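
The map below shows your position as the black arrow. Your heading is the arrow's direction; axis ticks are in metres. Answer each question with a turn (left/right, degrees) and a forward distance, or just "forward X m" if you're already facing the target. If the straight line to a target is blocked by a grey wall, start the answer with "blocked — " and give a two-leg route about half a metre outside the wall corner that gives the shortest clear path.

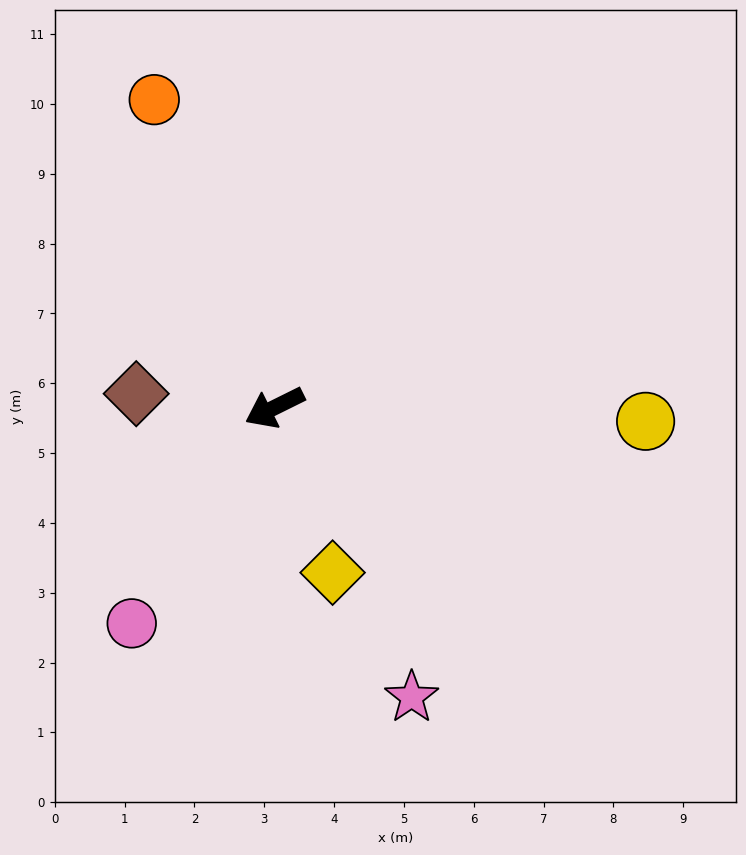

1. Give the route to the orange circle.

turn right 95°, forward 4.7 m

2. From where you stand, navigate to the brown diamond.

turn right 32°, forward 2.0 m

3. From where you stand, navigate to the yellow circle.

turn left 152°, forward 5.3 m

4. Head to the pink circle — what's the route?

turn left 30°, forward 3.7 m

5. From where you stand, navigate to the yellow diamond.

turn left 83°, forward 2.5 m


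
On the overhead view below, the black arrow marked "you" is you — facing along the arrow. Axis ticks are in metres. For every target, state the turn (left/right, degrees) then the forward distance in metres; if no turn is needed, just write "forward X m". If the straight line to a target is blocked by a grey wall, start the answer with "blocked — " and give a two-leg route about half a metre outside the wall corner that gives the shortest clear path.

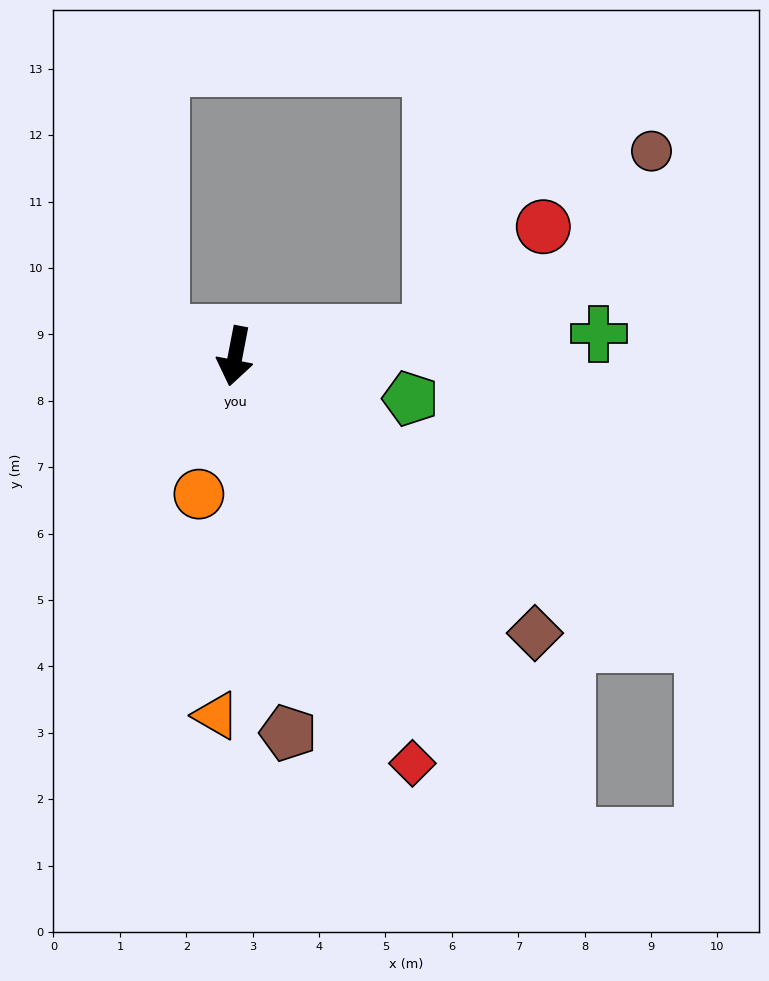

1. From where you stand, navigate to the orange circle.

turn right 4°, forward 2.1 m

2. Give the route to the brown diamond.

turn left 58°, forward 6.1 m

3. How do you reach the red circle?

blocked — turn left 108°, forward 3.0 m, then turn left 36°, forward 2.3 m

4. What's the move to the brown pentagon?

turn left 19°, forward 5.7 m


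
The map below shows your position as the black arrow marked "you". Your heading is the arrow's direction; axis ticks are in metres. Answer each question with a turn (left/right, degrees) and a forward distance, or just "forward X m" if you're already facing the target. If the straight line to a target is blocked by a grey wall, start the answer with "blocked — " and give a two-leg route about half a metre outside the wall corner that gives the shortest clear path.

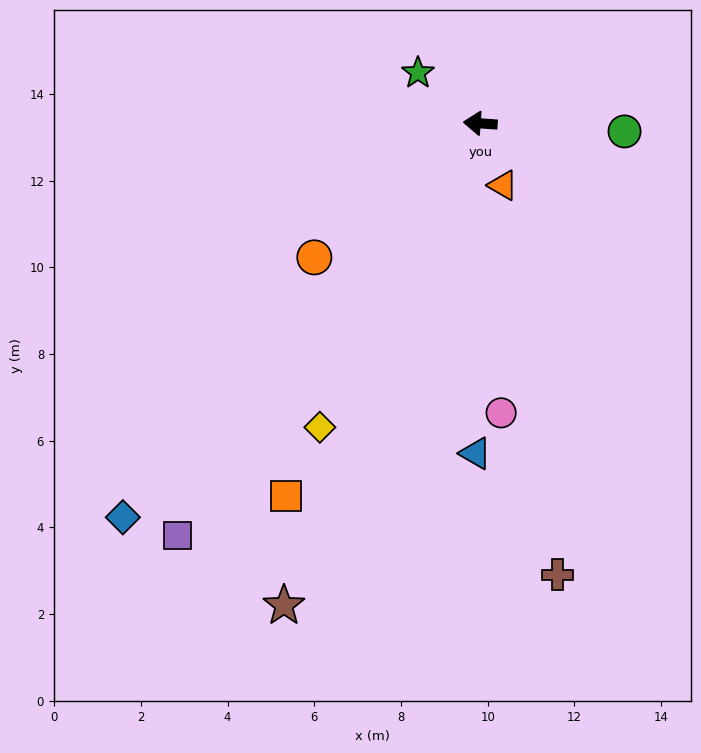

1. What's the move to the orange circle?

turn left 43°, forward 4.9 m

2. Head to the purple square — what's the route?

turn left 58°, forward 11.8 m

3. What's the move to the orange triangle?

turn left 114°, forward 1.5 m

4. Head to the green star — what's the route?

turn right 35°, forward 1.8 m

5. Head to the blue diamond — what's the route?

turn left 52°, forward 12.3 m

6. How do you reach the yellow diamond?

turn left 66°, forward 7.9 m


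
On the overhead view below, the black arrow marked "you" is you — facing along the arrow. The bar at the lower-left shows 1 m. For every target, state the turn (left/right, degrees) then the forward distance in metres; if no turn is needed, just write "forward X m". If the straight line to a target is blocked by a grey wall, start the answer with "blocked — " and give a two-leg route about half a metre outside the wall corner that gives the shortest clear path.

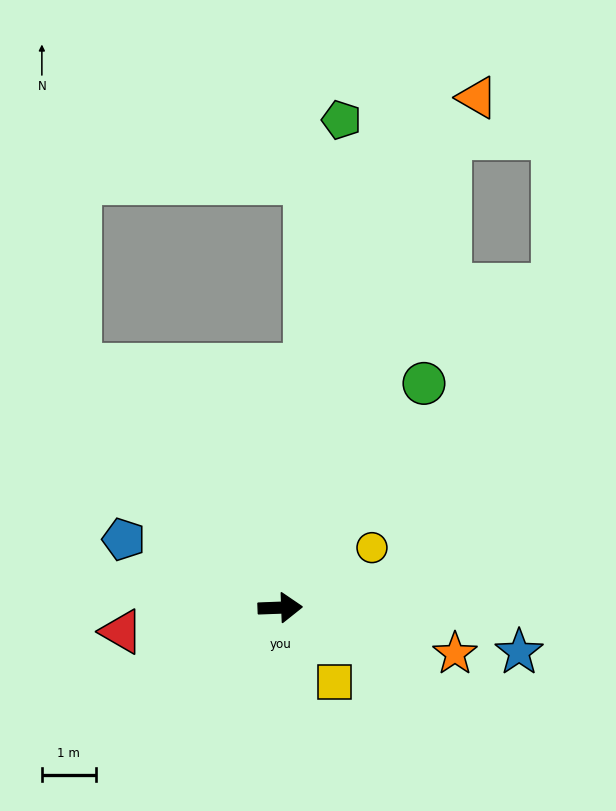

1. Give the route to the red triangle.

turn right 174°, forward 3.0 m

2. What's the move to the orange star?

turn right 17°, forward 3.3 m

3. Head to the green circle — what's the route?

turn left 55°, forward 4.9 m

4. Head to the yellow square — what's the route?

turn right 56°, forward 1.7 m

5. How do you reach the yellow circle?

turn left 31°, forward 2.0 m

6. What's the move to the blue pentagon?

turn left 154°, forward 3.2 m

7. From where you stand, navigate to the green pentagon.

turn left 81°, forward 9.1 m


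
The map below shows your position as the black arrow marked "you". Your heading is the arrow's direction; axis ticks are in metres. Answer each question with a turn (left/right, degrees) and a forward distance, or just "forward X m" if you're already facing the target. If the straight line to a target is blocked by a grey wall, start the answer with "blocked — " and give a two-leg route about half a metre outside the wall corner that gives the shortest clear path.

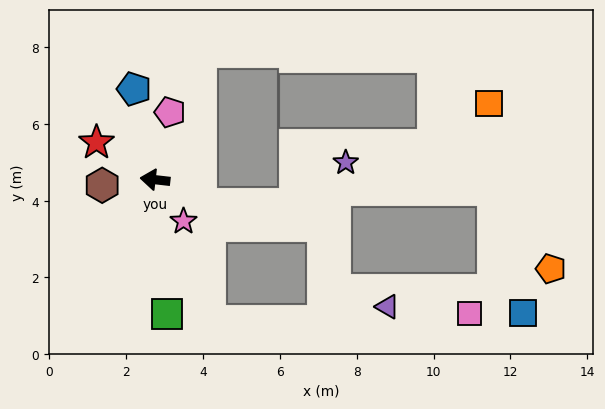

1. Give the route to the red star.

turn right 26°, forward 1.8 m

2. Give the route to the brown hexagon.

turn left 13°, forward 1.4 m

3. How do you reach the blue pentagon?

turn right 70°, forward 2.4 m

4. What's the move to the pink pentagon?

turn right 96°, forward 1.8 m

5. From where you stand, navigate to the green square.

turn left 102°, forward 3.5 m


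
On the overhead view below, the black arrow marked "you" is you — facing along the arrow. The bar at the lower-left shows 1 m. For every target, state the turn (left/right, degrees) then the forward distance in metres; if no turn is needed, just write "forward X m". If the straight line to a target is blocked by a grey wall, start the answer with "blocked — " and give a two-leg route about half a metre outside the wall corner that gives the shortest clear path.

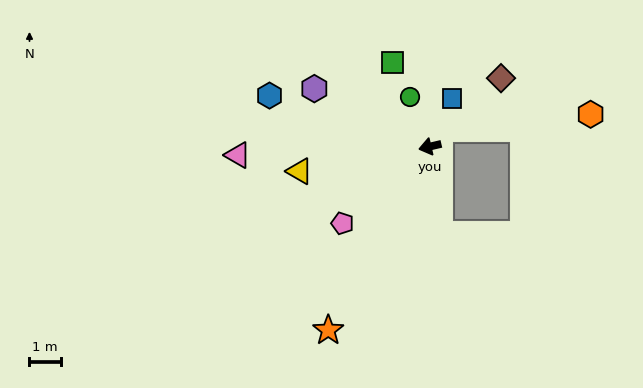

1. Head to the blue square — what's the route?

turn right 128°, forward 1.7 m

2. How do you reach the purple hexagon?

turn right 40°, forward 4.1 m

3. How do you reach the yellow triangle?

turn right 2°, forward 4.2 m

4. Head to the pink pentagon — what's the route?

turn left 28°, forward 3.7 m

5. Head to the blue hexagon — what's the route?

turn right 31°, forward 5.4 m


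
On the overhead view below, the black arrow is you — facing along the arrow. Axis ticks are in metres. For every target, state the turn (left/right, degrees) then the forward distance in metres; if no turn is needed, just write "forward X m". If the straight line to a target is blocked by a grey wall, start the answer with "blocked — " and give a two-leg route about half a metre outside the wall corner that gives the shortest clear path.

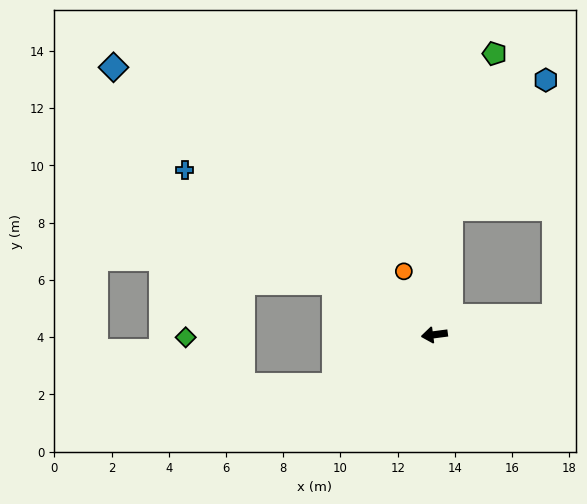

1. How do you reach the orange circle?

turn right 72°, forward 2.5 m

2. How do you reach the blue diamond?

turn right 47°, forward 14.6 m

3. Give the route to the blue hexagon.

blocked — turn right 105°, forward 4.4 m, then turn right 29°, forward 5.6 m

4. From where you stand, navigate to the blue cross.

turn right 41°, forward 10.5 m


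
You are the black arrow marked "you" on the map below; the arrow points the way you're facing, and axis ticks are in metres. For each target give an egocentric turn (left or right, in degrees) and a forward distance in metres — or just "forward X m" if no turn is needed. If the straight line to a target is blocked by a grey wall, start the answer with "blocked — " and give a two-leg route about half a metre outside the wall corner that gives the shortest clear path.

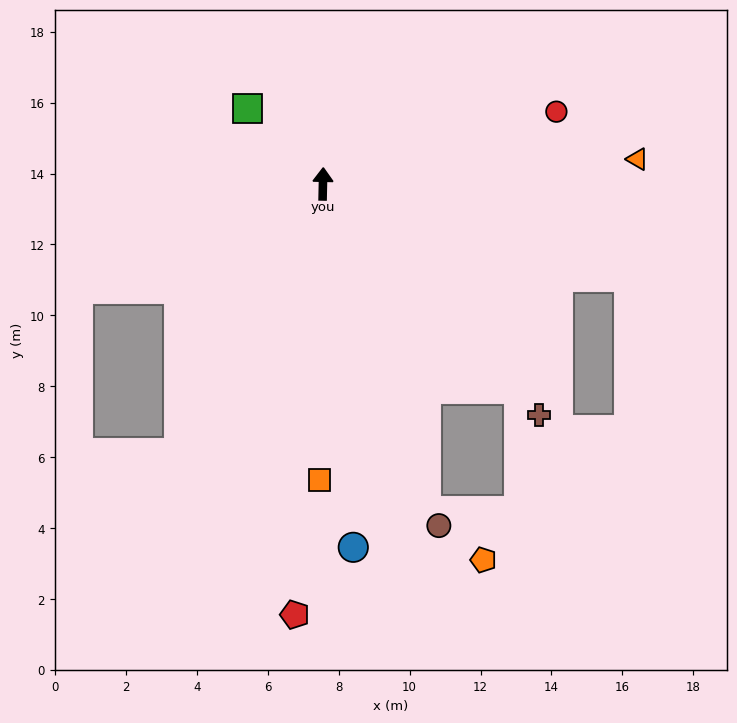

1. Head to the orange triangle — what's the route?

turn right 84°, forward 8.9 m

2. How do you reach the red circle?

turn right 72°, forward 6.9 m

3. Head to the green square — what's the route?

turn left 46°, forward 3.0 m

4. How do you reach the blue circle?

turn right 174°, forward 10.3 m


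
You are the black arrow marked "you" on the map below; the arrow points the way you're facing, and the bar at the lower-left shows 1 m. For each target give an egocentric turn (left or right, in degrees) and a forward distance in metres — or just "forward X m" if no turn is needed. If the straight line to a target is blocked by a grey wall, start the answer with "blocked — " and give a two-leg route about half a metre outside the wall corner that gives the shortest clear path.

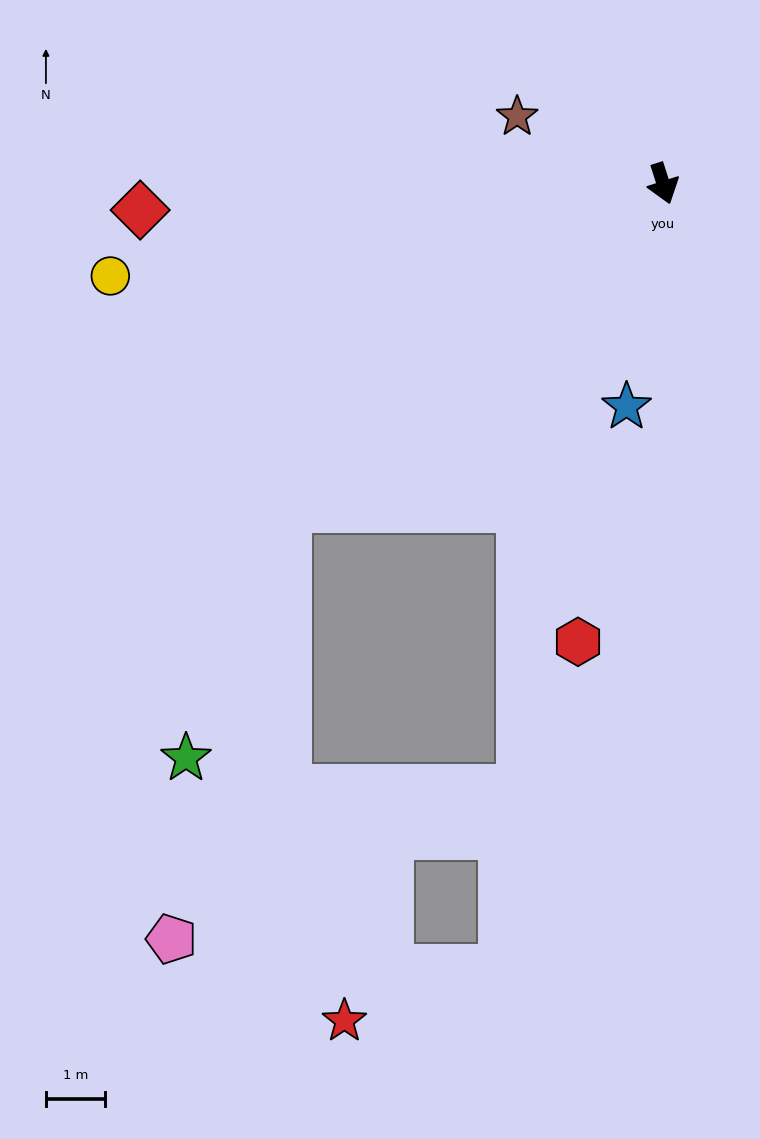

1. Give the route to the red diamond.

turn right 105°, forward 8.9 m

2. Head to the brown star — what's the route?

turn right 132°, forward 2.7 m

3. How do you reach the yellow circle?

turn right 98°, forward 9.5 m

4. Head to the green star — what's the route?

blocked — turn right 67°, forward 8.4 m, then turn left 27°, forward 4.6 m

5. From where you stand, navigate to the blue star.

turn right 27°, forward 3.8 m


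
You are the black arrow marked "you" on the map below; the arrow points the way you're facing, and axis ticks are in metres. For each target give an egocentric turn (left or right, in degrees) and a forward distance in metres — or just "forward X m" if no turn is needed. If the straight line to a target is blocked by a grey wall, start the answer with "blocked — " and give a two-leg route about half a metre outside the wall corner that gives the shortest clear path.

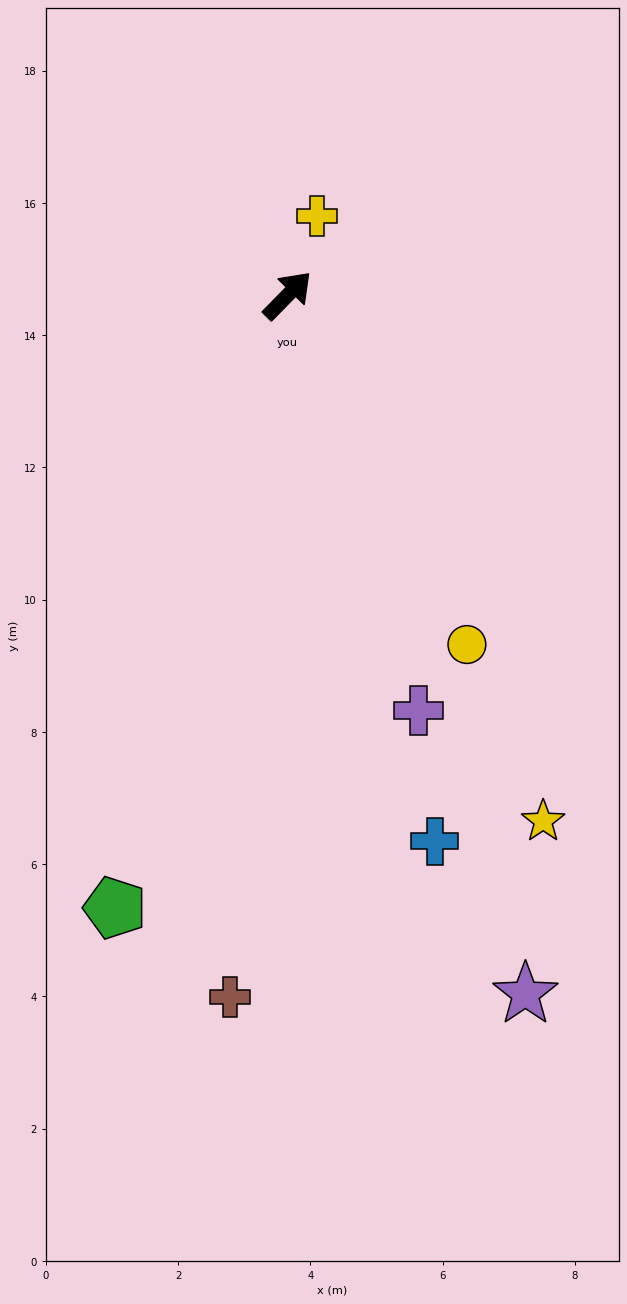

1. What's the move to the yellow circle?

turn right 108°, forward 5.9 m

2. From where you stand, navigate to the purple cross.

turn right 118°, forward 6.6 m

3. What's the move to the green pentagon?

turn right 151°, forward 9.6 m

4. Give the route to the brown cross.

turn right 140°, forward 10.6 m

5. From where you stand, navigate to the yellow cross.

turn left 24°, forward 1.3 m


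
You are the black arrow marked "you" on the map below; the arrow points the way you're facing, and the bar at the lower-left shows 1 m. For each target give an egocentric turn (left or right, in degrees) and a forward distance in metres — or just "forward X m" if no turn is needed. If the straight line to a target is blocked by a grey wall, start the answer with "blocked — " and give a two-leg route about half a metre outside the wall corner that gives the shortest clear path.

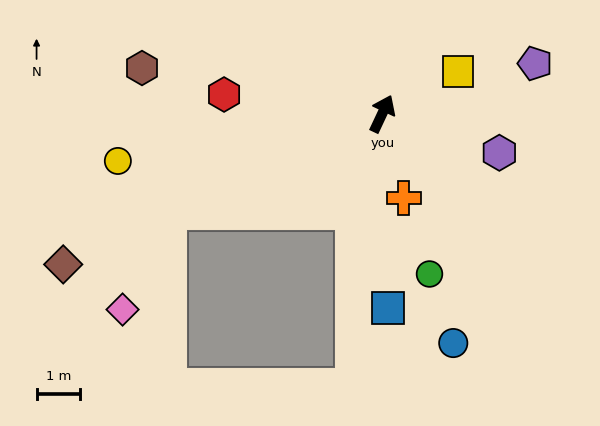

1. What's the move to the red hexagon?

turn left 108°, forward 3.7 m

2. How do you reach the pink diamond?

blocked — turn left 140°, forward 5.4 m, then turn left 40°, forward 2.5 m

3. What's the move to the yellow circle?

turn left 125°, forward 6.2 m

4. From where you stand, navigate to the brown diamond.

turn left 140°, forward 8.1 m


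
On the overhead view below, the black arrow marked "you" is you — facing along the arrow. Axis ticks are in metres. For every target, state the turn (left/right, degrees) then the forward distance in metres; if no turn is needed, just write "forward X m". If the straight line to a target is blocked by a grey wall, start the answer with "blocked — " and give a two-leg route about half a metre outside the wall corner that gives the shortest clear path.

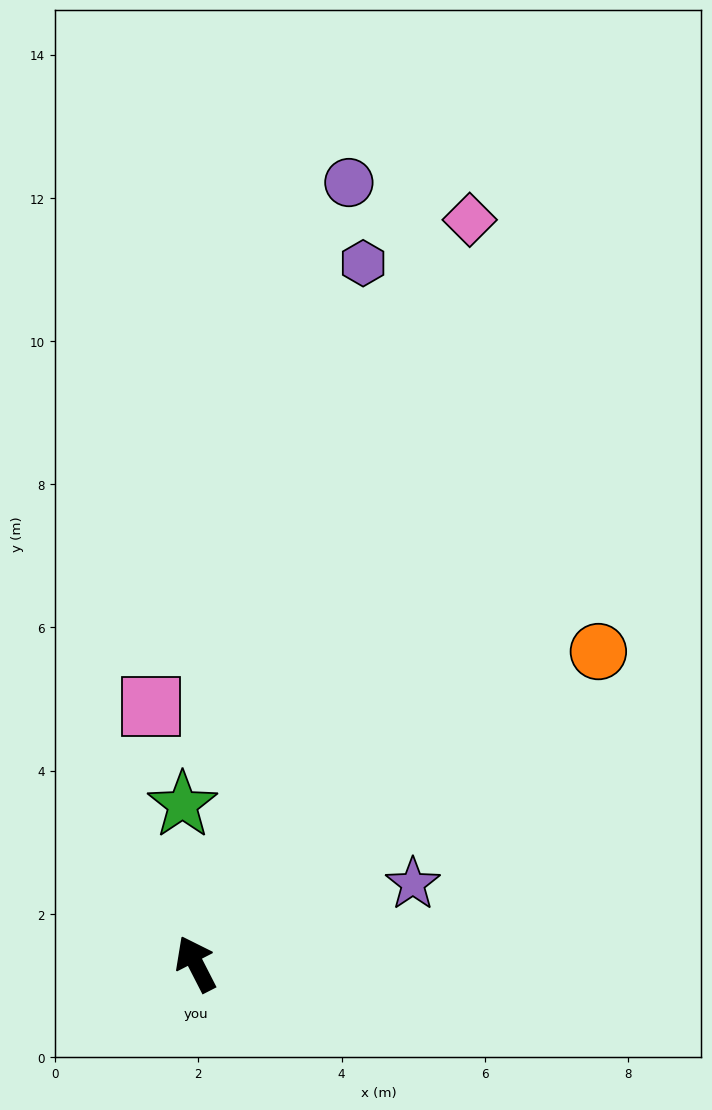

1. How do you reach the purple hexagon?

turn right 41°, forward 10.1 m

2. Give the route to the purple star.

turn right 97°, forward 3.2 m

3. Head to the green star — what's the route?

turn right 22°, forward 2.2 m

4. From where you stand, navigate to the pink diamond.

turn right 47°, forward 11.1 m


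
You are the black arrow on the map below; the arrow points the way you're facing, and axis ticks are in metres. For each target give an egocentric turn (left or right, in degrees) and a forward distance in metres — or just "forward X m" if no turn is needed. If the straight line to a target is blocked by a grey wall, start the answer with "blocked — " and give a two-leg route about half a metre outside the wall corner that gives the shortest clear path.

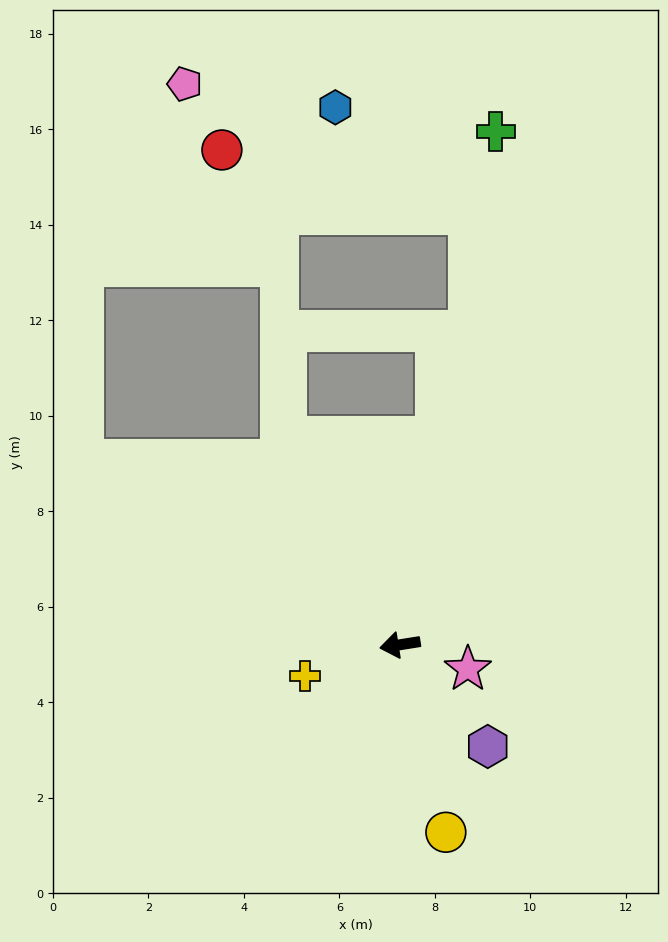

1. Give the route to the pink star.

turn left 151°, forward 1.5 m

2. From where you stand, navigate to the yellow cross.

turn left 9°, forward 2.1 m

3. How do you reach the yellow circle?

turn left 95°, forward 4.0 m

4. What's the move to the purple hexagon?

turn left 122°, forward 2.8 m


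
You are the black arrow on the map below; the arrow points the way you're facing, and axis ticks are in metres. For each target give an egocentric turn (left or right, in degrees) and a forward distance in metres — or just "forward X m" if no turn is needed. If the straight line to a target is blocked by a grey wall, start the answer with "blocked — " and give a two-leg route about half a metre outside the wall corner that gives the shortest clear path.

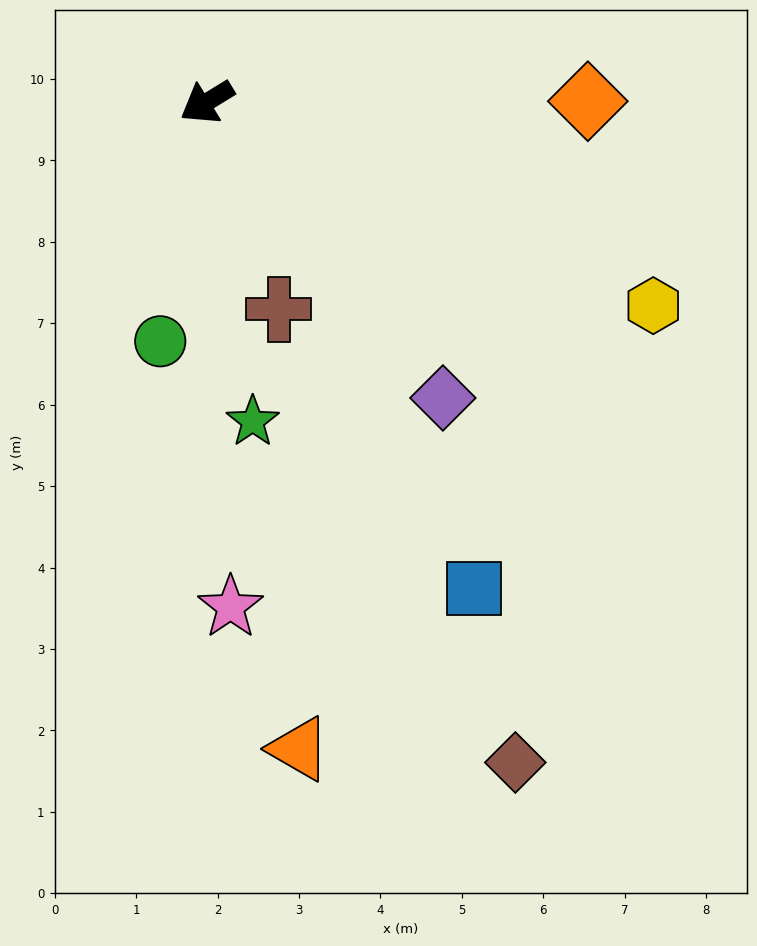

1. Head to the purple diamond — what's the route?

turn left 97°, forward 4.6 m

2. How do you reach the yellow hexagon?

turn left 124°, forward 6.0 m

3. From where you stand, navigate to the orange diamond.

turn left 149°, forward 4.7 m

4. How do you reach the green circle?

turn left 47°, forward 3.0 m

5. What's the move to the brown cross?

turn left 78°, forward 2.7 m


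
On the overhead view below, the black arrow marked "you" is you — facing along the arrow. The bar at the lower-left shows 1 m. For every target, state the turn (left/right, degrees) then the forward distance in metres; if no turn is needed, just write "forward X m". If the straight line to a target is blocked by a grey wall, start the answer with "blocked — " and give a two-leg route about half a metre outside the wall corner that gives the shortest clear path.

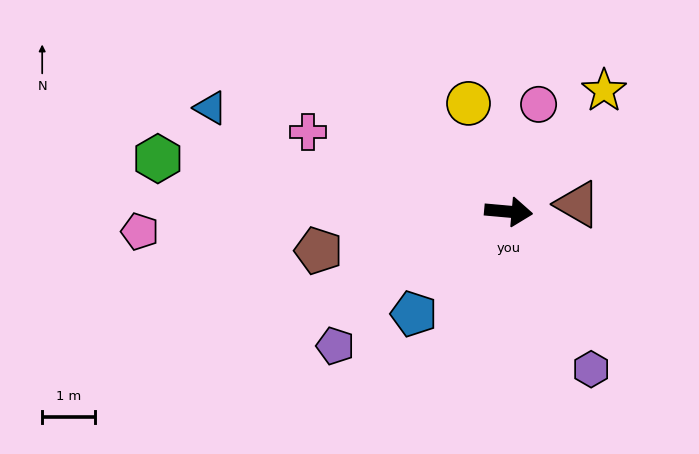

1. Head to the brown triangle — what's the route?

turn left 11°, forward 1.3 m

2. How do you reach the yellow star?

turn left 57°, forward 2.9 m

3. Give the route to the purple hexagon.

turn right 57°, forward 3.4 m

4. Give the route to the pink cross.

turn left 163°, forward 4.1 m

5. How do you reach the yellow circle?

turn left 115°, forward 2.2 m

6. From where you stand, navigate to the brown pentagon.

turn right 163°, forward 3.7 m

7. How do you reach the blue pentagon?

turn right 128°, forward 2.6 m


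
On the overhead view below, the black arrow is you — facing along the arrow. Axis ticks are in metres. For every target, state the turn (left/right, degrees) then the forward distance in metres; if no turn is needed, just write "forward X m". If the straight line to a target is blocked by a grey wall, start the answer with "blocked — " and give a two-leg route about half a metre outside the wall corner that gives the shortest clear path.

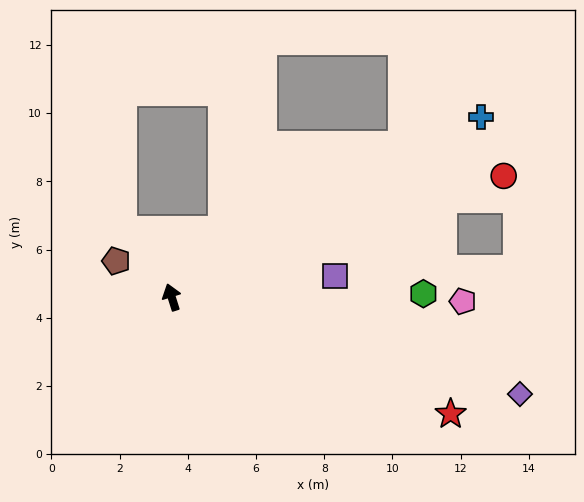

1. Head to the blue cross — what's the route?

turn right 77°, forward 10.5 m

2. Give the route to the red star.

turn right 130°, forward 8.9 m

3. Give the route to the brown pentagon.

turn left 39°, forward 1.9 m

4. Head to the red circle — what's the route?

turn right 87°, forward 10.4 m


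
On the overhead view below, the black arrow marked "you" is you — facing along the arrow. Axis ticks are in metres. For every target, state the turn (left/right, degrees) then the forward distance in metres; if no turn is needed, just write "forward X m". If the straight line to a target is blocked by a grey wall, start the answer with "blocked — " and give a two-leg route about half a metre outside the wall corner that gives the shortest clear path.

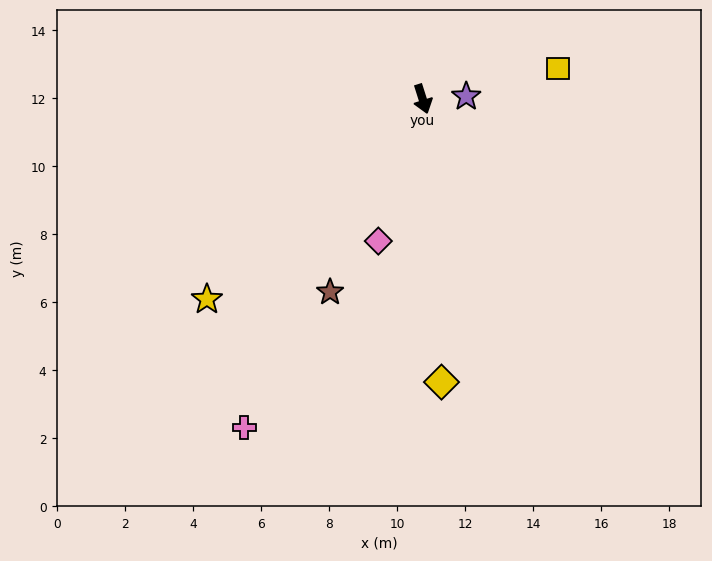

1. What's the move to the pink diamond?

turn right 35°, forward 4.4 m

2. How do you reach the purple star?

turn left 76°, forward 1.3 m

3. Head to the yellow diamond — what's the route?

turn right 14°, forward 8.3 m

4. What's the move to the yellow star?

turn right 65°, forward 8.7 m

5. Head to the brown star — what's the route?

turn right 43°, forward 6.3 m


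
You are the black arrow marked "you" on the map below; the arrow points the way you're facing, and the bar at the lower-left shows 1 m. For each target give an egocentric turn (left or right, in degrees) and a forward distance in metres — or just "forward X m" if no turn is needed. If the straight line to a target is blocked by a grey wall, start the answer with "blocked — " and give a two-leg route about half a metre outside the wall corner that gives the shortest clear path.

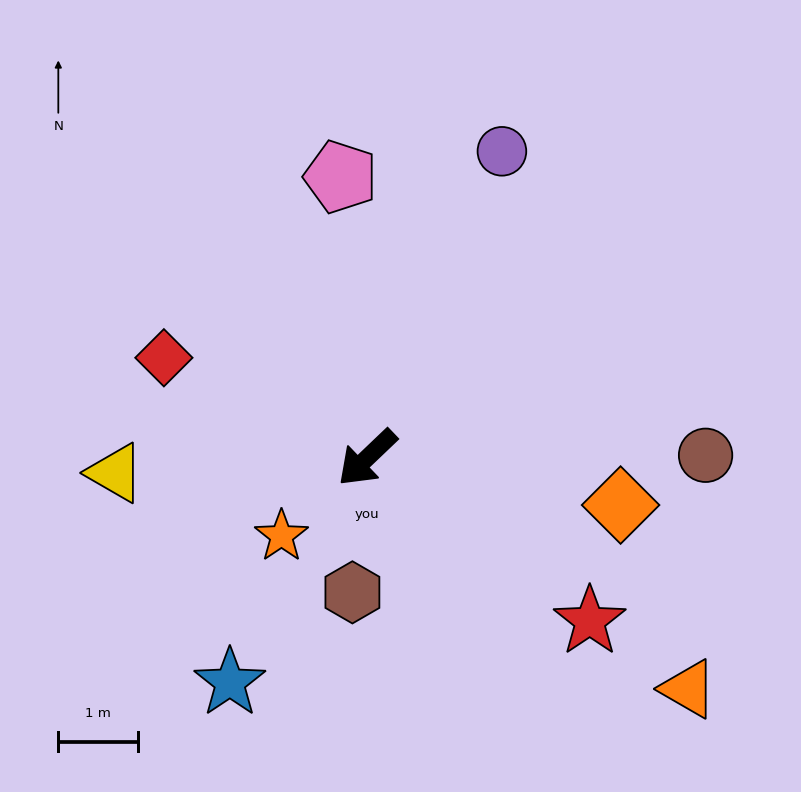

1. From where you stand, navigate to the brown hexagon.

turn left 40°, forward 1.7 m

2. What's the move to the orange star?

forward 1.5 m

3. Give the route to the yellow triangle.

turn right 40°, forward 3.2 m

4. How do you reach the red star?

turn left 100°, forward 3.5 m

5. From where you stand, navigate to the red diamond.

turn right 70°, forward 2.9 m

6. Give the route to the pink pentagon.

turn right 128°, forward 3.6 m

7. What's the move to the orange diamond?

turn left 126°, forward 3.3 m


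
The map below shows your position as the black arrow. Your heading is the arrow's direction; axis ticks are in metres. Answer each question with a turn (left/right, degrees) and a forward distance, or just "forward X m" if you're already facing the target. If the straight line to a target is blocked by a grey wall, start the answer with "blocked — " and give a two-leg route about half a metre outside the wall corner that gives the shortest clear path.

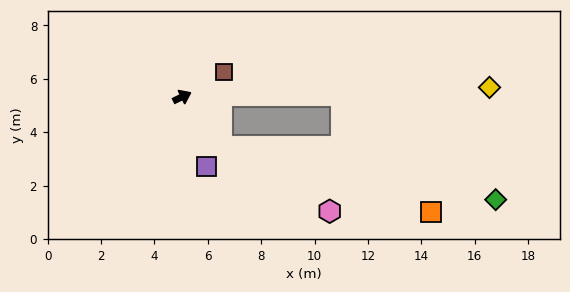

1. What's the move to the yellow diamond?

turn right 24°, forward 11.5 m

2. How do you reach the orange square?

blocked — turn right 78°, forward 2.4 m, then turn left 35°, forward 8.2 m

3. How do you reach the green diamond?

blocked — turn right 78°, forward 2.4 m, then turn left 41°, forward 10.5 m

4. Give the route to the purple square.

turn right 96°, forward 2.8 m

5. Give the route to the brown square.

turn left 5°, forward 1.8 m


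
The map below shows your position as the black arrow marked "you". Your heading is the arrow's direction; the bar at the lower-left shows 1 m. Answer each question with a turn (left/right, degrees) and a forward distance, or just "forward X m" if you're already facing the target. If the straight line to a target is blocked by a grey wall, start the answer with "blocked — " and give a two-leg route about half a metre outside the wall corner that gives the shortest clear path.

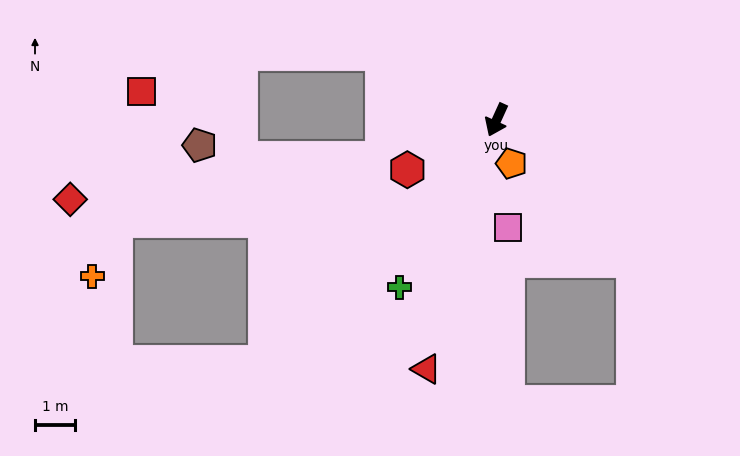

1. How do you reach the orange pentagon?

turn left 43°, forward 1.1 m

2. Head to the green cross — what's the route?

turn right 6°, forward 4.8 m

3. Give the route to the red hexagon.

turn right 36°, forward 2.6 m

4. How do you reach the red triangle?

turn left 9°, forward 6.5 m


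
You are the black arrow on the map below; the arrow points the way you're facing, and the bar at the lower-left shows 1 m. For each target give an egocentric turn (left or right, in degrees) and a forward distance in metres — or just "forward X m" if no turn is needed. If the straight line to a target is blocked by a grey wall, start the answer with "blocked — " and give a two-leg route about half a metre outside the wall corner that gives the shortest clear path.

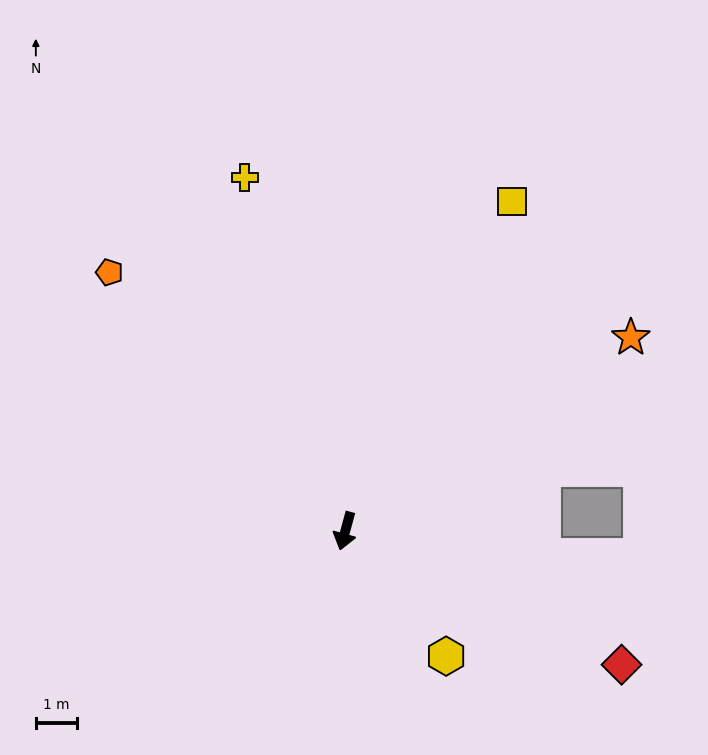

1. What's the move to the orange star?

turn left 139°, forward 8.3 m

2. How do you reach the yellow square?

turn left 168°, forward 8.9 m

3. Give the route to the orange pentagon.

turn right 122°, forward 8.5 m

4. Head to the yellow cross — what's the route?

turn right 149°, forward 8.9 m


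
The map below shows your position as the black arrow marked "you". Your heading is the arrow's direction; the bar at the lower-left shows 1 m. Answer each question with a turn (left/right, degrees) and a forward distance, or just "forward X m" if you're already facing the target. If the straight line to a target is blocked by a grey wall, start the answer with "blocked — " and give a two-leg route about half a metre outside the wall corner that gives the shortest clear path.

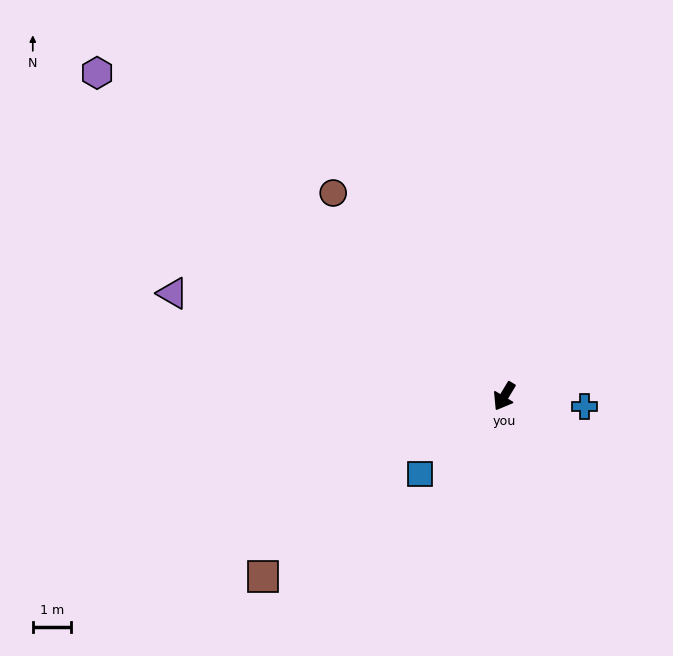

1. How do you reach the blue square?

turn right 16°, forward 3.0 m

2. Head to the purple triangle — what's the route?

turn right 76°, forward 9.2 m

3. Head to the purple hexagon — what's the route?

turn right 97°, forward 13.7 m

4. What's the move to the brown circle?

turn right 109°, forward 7.0 m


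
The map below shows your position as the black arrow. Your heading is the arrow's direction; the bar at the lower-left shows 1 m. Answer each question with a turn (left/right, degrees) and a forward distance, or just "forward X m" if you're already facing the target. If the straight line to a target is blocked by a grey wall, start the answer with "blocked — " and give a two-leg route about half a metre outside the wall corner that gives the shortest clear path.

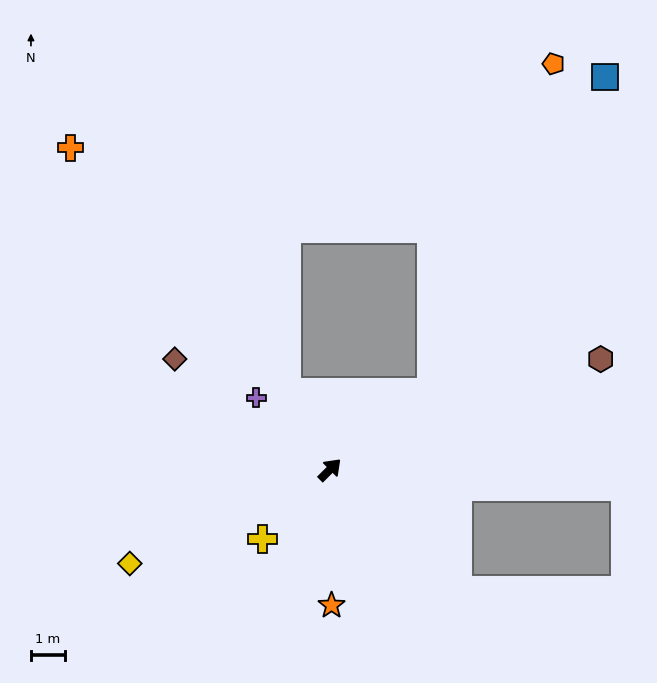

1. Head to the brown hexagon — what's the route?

turn right 23°, forward 8.5 m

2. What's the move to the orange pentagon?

blocked — turn right 8°, forward 3.7 m, then turn left 33°, forward 10.2 m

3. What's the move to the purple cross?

turn left 91°, forward 3.0 m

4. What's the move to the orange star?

turn right 134°, forward 4.0 m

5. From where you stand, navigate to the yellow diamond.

turn left 160°, forward 6.4 m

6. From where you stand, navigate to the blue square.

blocked — turn right 8°, forward 3.7 m, then turn left 24°, forward 10.5 m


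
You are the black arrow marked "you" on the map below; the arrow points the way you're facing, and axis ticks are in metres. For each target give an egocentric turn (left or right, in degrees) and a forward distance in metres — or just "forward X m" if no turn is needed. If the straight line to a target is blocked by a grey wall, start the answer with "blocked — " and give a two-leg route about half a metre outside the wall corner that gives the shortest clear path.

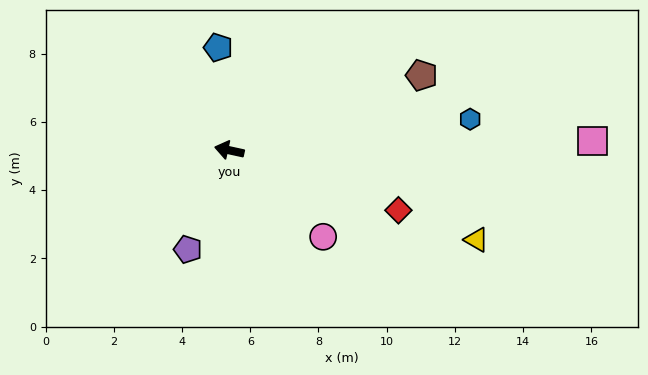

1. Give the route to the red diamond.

turn left 173°, forward 5.3 m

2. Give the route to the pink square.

turn right 166°, forward 10.6 m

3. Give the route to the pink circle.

turn left 150°, forward 3.7 m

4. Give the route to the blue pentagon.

turn right 72°, forward 3.0 m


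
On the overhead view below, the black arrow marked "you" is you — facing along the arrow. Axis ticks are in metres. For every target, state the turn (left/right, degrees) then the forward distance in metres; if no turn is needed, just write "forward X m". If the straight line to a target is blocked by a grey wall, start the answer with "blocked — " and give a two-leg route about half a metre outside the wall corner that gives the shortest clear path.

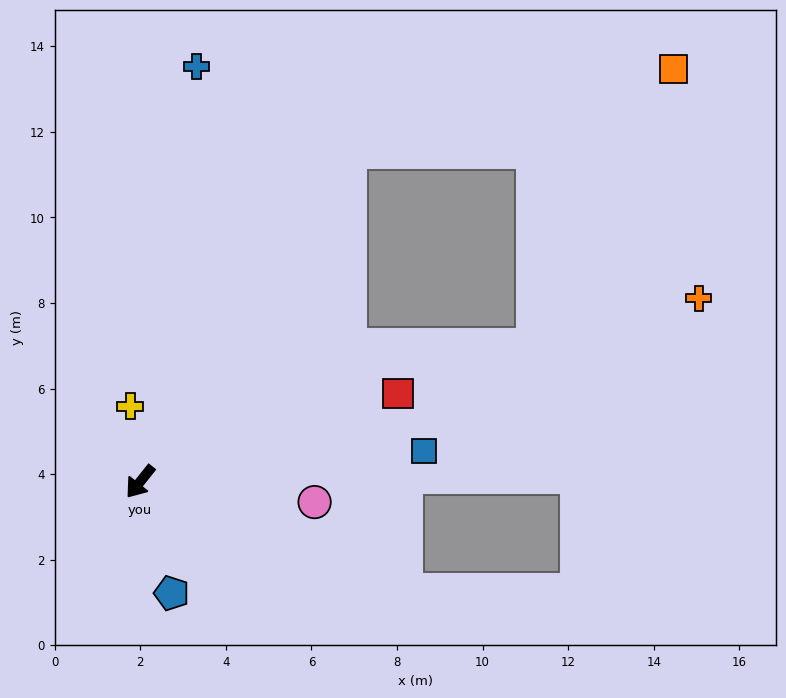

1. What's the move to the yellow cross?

turn right 134°, forward 1.8 m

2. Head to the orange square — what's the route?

blocked — turn right 174°, forward 9.1 m, then turn right 43°, forward 7.8 m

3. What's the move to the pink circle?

turn left 122°, forward 4.1 m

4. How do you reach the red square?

turn left 148°, forward 6.4 m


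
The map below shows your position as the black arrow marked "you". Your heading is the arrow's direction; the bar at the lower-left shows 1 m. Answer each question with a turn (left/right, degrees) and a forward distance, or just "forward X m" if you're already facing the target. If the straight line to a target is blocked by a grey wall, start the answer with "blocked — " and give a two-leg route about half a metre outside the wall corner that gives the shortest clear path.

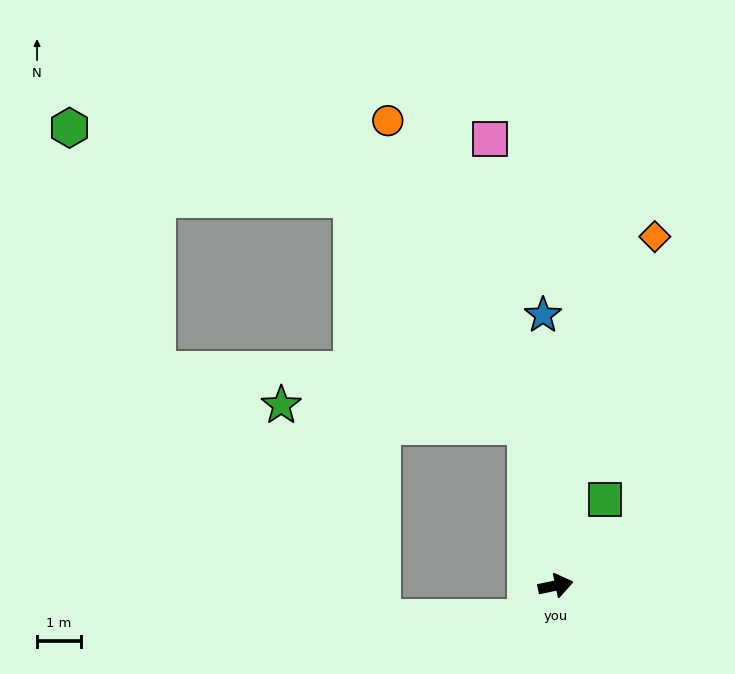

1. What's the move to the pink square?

turn left 87°, forward 10.2 m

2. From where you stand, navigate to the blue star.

turn left 81°, forward 6.1 m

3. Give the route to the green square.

turn left 48°, forward 2.2 m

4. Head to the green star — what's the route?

blocked — turn left 89°, forward 3.7 m, then turn left 74°, forward 5.6 m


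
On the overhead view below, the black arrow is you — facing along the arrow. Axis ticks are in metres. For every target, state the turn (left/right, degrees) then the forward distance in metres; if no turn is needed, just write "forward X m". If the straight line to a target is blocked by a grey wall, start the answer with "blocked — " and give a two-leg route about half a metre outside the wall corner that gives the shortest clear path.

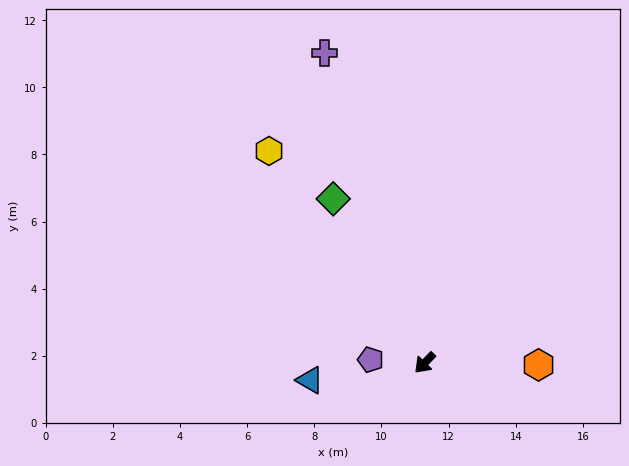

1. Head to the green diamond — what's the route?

turn right 107°, forward 5.6 m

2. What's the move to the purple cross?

turn right 118°, forward 9.7 m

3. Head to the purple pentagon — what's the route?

turn right 49°, forward 1.6 m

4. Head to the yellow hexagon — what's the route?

turn right 100°, forward 7.8 m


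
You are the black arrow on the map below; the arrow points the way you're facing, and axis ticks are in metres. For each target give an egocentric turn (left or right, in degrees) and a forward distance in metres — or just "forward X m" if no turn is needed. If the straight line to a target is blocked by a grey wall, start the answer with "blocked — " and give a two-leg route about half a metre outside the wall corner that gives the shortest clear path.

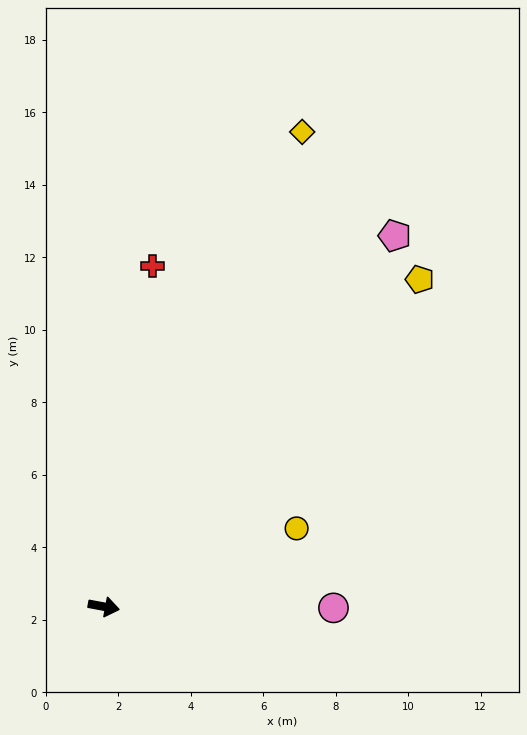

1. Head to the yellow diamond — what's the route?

turn left 78°, forward 14.2 m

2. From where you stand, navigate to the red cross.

turn left 92°, forward 9.5 m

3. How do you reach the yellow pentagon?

turn left 57°, forward 12.5 m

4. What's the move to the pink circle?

turn left 10°, forward 6.3 m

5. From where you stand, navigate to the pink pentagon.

turn left 62°, forward 13.0 m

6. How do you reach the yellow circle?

turn left 33°, forward 5.7 m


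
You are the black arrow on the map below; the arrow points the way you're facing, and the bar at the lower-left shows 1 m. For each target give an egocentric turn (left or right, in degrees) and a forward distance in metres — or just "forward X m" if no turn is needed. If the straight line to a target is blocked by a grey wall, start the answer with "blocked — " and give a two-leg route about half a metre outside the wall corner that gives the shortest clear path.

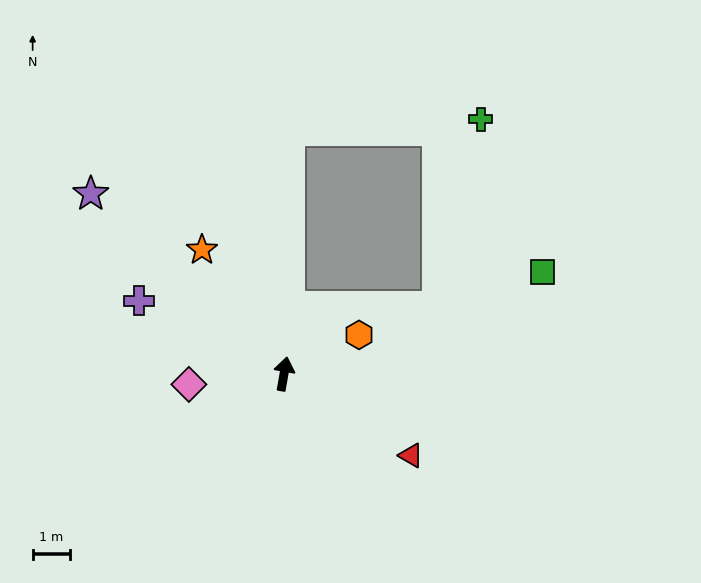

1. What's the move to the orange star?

turn left 43°, forward 4.0 m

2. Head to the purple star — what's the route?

turn left 57°, forward 7.0 m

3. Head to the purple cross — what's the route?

turn left 73°, forward 4.3 m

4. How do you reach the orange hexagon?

turn right 53°, forward 2.3 m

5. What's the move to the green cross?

blocked — turn left 9°, forward 6.5 m, then turn right 86°, forward 5.1 m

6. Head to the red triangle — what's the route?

turn right 113°, forward 4.0 m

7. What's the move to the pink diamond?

turn left 106°, forward 2.6 m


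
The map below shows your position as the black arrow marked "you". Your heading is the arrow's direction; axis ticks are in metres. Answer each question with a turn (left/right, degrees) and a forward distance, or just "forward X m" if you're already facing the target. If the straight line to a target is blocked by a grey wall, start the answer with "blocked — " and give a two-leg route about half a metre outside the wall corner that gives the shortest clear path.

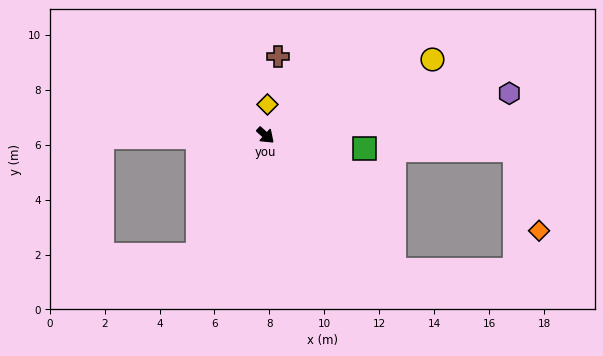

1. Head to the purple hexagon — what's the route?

turn left 52°, forward 9.0 m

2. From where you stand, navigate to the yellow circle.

turn left 66°, forward 6.7 m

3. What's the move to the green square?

turn left 34°, forward 3.6 m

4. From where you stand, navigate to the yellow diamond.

turn left 128°, forward 1.1 m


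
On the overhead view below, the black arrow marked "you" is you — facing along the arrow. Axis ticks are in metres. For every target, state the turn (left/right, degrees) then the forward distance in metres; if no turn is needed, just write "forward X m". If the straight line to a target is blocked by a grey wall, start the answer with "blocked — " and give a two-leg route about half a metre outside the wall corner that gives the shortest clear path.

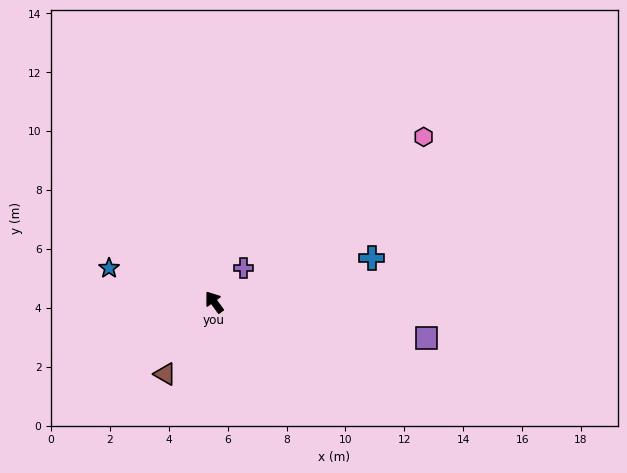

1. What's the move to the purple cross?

turn right 77°, forward 1.5 m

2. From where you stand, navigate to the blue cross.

turn right 110°, forward 5.6 m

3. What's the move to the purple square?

turn right 136°, forward 7.3 m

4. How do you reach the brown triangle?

turn left 110°, forward 3.0 m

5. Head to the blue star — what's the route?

turn left 36°, forward 3.7 m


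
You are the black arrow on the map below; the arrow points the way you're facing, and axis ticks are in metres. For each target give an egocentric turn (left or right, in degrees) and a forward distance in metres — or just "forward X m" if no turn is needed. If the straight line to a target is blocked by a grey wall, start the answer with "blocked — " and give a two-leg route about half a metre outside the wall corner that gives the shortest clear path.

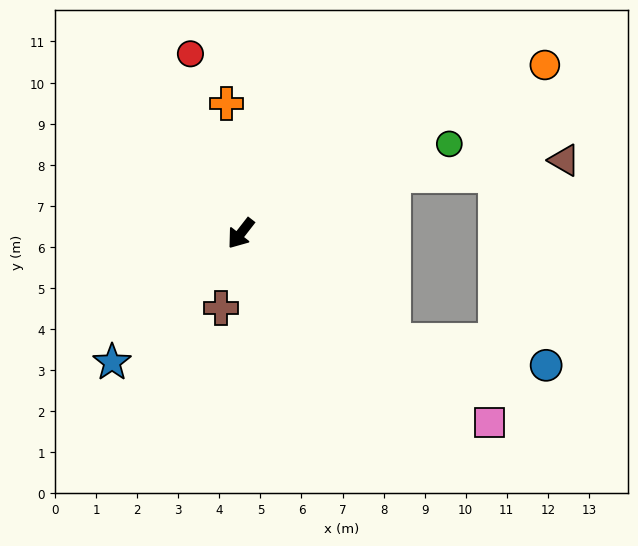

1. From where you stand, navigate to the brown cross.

turn left 23°, forward 1.9 m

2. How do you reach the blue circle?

blocked — turn left 93°, forward 4.5 m, then turn left 26°, forward 3.8 m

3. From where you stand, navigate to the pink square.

turn left 91°, forward 7.6 m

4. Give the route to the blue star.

turn right 7°, forward 4.4 m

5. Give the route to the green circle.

turn left 151°, forward 5.5 m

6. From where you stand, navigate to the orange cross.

turn right 136°, forward 3.2 m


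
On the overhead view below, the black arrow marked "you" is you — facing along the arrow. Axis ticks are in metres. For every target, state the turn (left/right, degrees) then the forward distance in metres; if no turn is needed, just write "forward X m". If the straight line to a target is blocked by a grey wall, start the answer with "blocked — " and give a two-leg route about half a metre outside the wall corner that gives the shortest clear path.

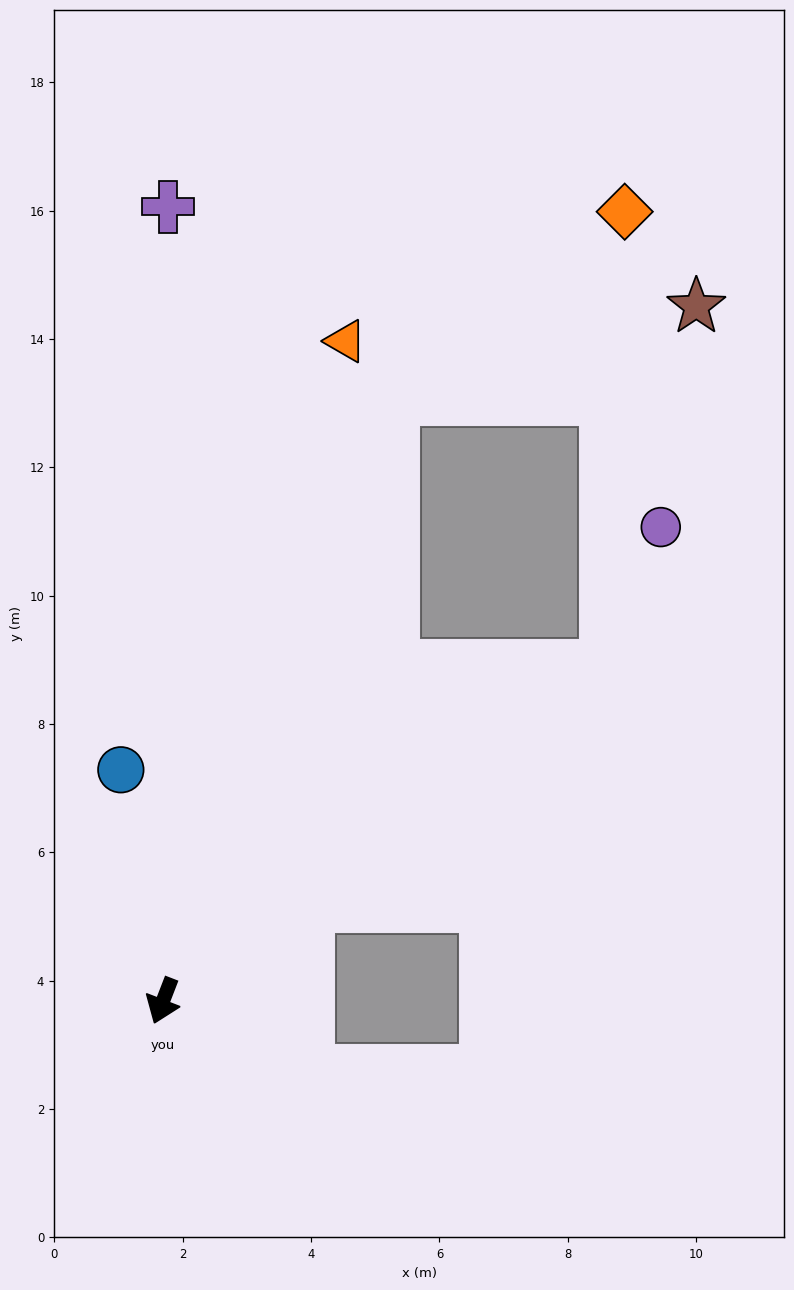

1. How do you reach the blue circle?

turn right 149°, forward 3.7 m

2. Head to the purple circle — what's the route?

blocked — turn left 148°, forward 8.7 m, then turn left 32°, forward 2.3 m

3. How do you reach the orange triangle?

turn right 174°, forward 10.7 m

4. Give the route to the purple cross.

turn right 159°, forward 12.4 m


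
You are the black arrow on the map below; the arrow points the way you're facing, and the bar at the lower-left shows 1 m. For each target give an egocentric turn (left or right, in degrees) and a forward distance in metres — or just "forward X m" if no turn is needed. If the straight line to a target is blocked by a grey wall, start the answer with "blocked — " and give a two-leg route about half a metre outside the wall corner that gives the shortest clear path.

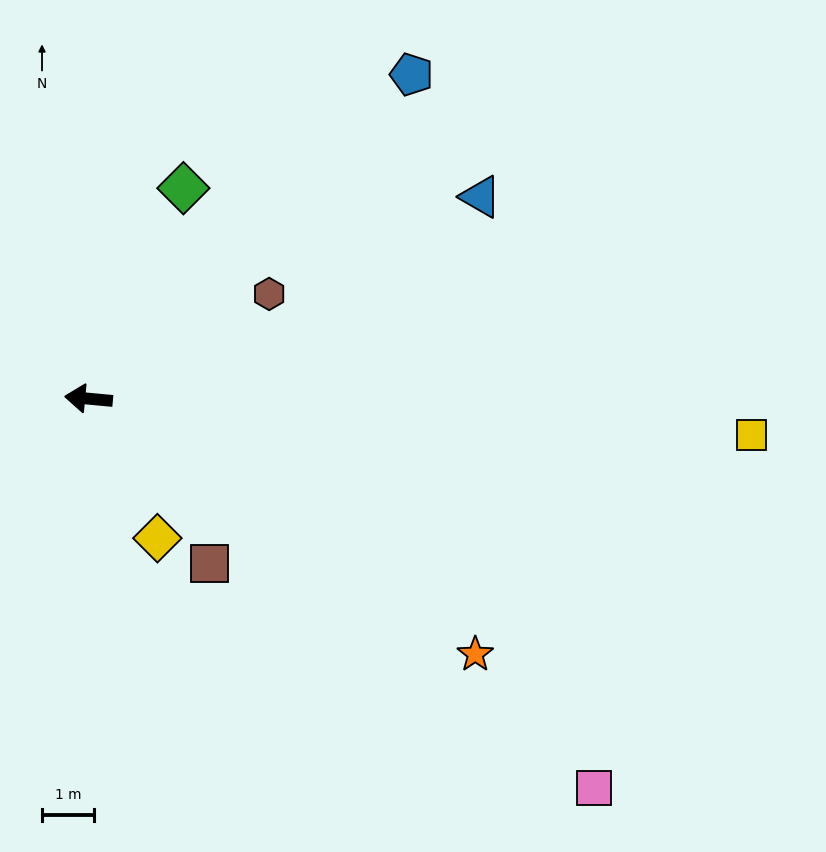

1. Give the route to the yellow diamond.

turn left 122°, forward 3.0 m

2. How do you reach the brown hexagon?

turn right 145°, forward 4.0 m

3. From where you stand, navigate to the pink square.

turn left 148°, forward 12.3 m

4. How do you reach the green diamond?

turn right 109°, forward 4.5 m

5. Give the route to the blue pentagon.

turn right 130°, forward 8.9 m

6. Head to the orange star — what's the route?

turn left 152°, forward 9.0 m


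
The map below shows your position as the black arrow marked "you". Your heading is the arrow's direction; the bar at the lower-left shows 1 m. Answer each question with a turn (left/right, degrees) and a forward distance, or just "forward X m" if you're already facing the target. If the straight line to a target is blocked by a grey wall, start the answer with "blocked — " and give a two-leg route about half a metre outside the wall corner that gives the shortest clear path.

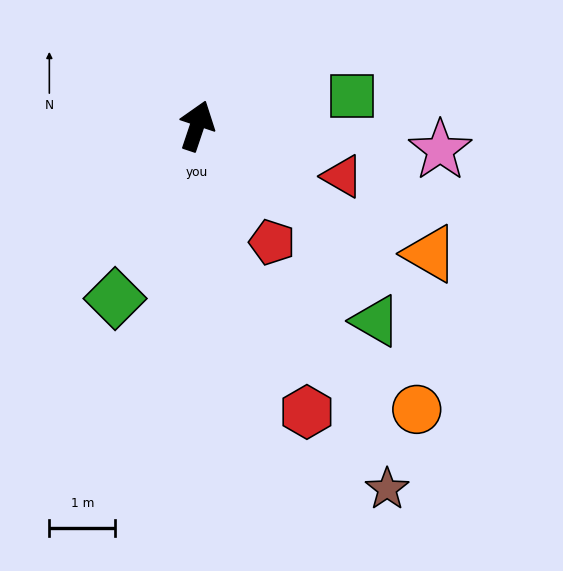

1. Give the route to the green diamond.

turn left 173°, forward 2.9 m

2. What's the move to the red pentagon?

turn right 129°, forward 2.1 m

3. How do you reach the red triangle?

turn right 91°, forward 2.3 m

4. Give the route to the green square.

turn right 60°, forward 2.4 m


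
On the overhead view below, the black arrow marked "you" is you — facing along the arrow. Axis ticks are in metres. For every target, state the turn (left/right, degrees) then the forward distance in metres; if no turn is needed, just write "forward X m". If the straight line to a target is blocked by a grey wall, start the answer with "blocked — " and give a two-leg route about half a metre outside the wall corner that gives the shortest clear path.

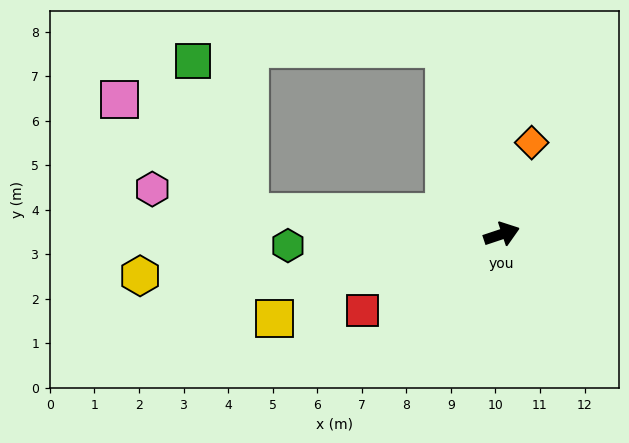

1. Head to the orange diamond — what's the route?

turn left 53°, forward 2.2 m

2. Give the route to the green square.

blocked — turn left 157°, forward 5.7 m, then turn right 65°, forward 3.6 m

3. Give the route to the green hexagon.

turn left 165°, forward 4.8 m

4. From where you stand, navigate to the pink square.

blocked — turn left 157°, forward 5.7 m, then turn right 36°, forward 3.9 m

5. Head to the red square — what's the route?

turn right 170°, forward 3.6 m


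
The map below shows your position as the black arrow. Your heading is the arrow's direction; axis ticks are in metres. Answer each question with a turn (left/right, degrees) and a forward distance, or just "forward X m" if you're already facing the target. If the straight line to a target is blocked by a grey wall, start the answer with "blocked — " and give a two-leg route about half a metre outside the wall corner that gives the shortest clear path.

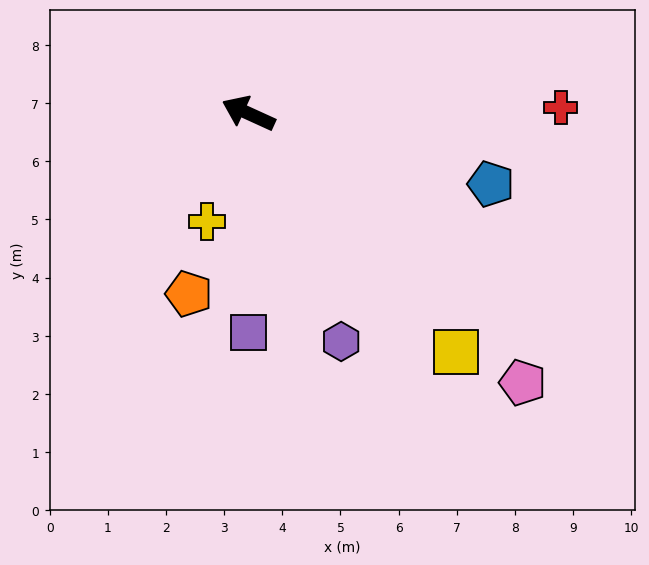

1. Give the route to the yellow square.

turn left 155°, forward 5.4 m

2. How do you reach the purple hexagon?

turn left 137°, forward 4.2 m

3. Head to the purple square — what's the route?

turn left 115°, forward 3.8 m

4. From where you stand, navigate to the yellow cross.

turn left 94°, forward 2.0 m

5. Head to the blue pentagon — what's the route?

turn right 172°, forward 4.3 m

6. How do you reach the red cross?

turn right 154°, forward 5.4 m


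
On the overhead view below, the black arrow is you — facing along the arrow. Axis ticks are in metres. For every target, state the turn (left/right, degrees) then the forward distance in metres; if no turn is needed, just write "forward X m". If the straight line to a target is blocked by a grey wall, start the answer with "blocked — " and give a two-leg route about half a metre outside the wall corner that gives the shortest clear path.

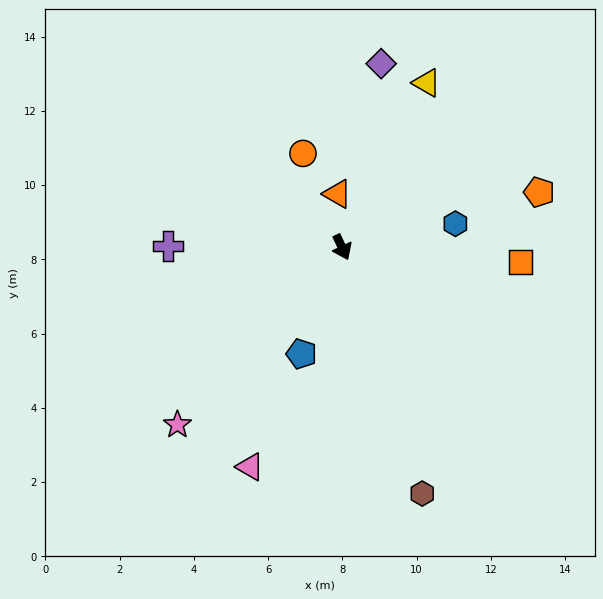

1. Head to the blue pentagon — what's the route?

turn right 46°, forward 3.1 m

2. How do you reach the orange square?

turn left 60°, forward 4.8 m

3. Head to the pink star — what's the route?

turn right 68°, forward 6.5 m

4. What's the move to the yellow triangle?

turn left 128°, forward 5.0 m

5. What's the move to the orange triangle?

turn left 160°, forward 1.4 m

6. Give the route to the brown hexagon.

turn right 7°, forward 7.0 m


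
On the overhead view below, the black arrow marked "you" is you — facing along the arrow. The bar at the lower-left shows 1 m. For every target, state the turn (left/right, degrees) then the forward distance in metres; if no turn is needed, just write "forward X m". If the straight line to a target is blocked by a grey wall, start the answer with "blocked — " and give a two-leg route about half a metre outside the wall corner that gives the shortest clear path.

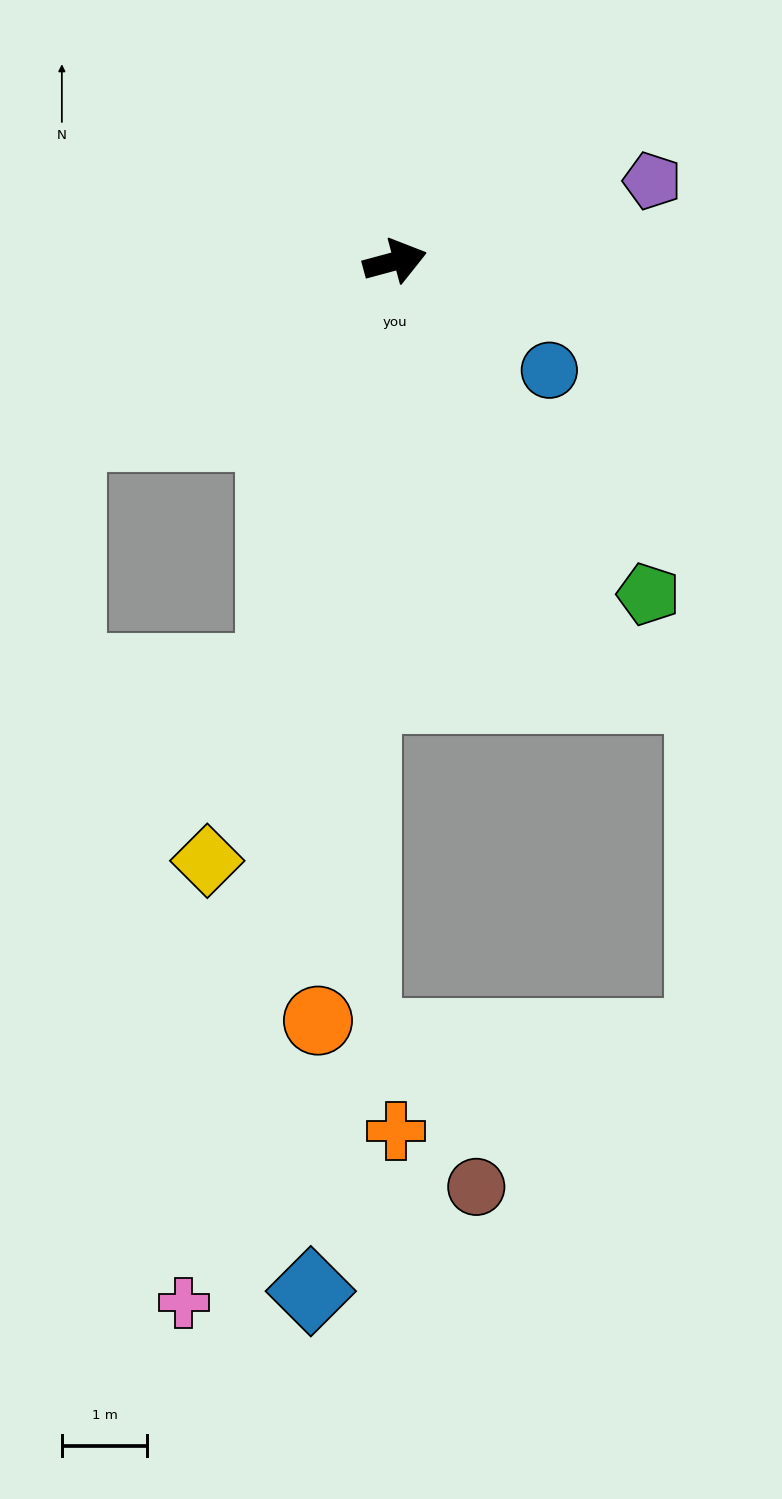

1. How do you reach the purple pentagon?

turn left 2°, forward 3.2 m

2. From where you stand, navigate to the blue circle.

turn right 50°, forward 2.2 m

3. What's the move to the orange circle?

turn right 111°, forward 8.9 m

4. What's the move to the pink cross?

turn right 117°, forward 12.5 m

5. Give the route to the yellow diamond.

turn right 122°, forward 7.4 m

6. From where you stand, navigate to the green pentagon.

turn right 68°, forward 4.9 m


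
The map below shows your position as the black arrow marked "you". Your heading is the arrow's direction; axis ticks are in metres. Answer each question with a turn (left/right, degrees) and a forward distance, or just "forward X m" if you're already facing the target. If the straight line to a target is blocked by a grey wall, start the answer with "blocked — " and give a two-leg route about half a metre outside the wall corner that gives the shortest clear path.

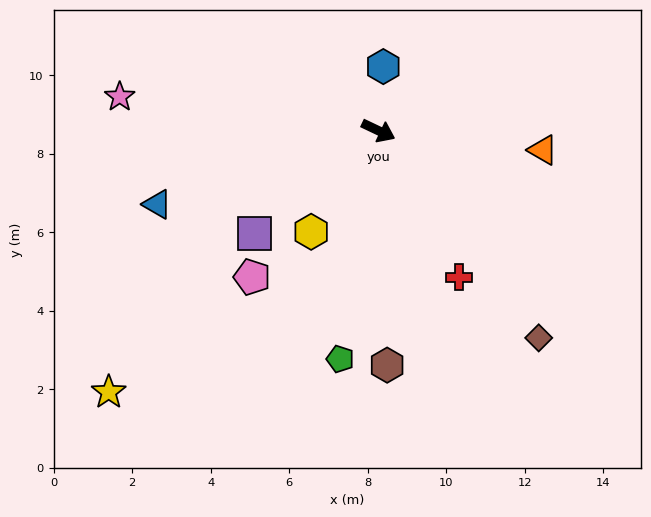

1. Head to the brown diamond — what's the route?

turn right 27°, forward 6.7 m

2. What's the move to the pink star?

turn right 162°, forward 6.6 m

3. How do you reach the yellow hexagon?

turn right 98°, forward 3.1 m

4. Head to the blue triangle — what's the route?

turn right 136°, forward 5.9 m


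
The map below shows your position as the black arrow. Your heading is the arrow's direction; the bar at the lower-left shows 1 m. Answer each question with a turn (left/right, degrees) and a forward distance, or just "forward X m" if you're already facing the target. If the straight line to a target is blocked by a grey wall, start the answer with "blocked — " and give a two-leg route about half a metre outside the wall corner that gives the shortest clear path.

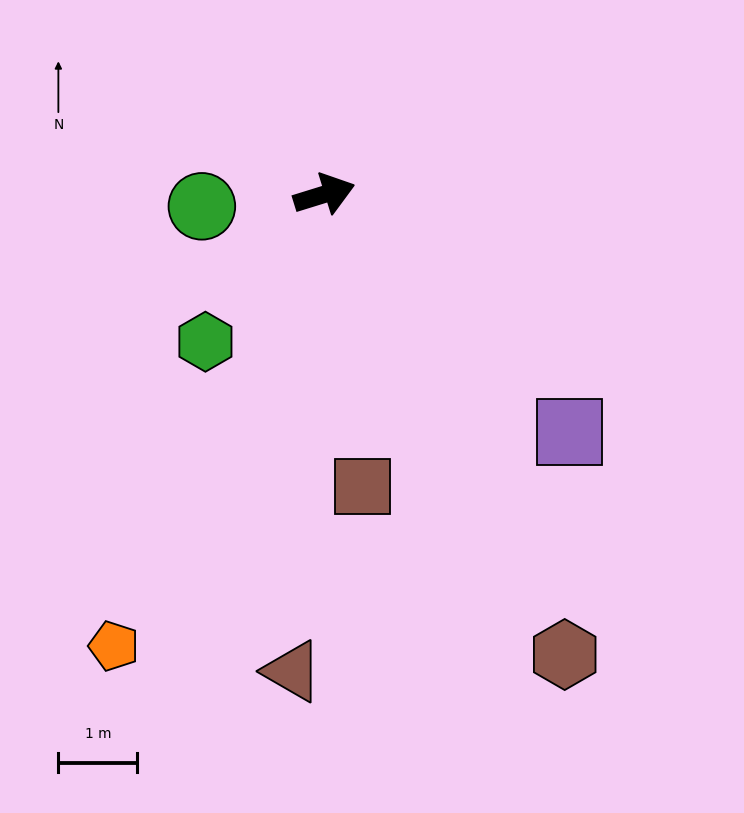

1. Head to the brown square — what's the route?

turn right 100°, forward 3.7 m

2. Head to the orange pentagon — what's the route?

turn right 132°, forward 6.3 m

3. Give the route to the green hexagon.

turn right 146°, forward 2.4 m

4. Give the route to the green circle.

turn left 168°, forward 1.6 m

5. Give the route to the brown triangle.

turn right 111°, forward 6.1 m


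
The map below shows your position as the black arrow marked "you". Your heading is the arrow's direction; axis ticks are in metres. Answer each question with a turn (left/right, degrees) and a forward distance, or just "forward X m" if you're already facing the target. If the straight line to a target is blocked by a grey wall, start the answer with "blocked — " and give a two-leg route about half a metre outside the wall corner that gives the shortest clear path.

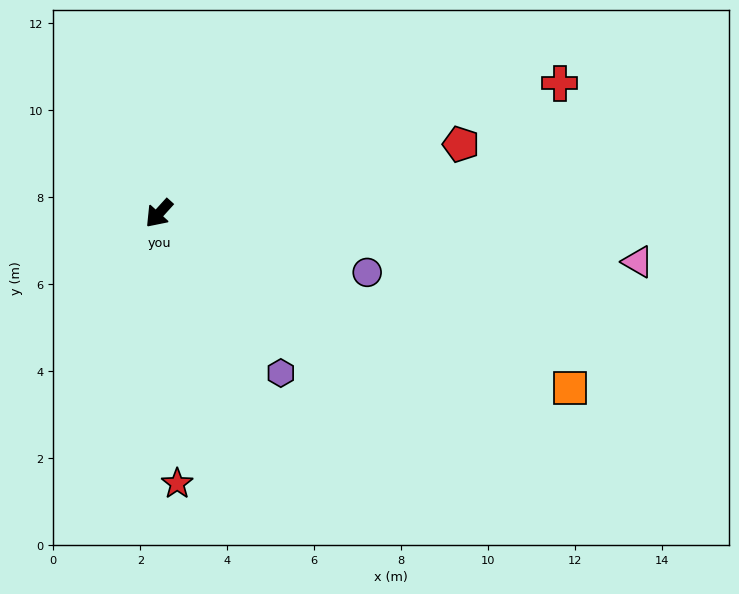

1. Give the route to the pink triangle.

turn left 126°, forward 11.1 m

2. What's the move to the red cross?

turn left 150°, forward 9.7 m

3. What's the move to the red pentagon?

turn left 145°, forward 7.1 m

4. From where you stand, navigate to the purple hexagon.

turn left 80°, forward 4.6 m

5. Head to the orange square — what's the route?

turn left 109°, forward 10.3 m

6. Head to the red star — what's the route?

turn left 46°, forward 6.2 m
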